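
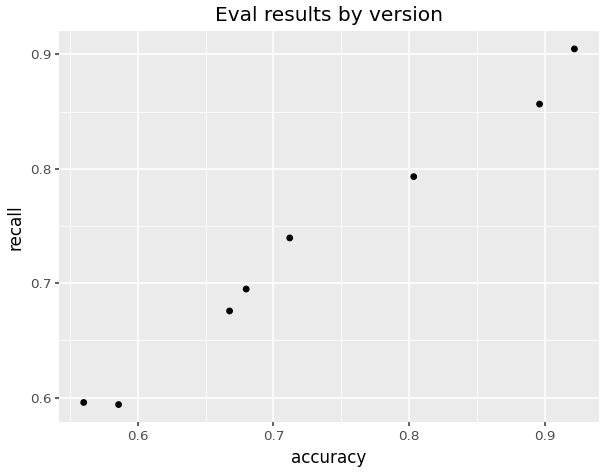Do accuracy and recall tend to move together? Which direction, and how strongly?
Points are positively correlated; strong (|r| ≈ 1.0).

positive, strong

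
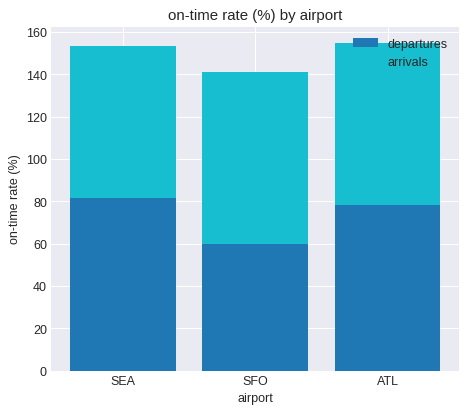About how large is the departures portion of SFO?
departures top ≈ 60, bottom ≈ 0; segment ≈ 60.

≈ 60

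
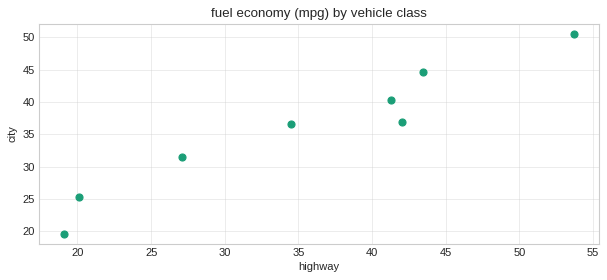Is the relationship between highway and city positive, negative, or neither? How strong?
Points are positively correlated; strong (|r| ≈ 1.0).

positive, strong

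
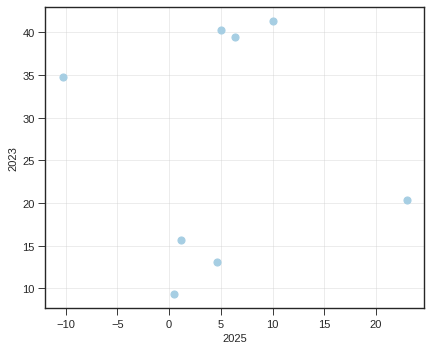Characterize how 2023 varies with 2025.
Points are roughly uncorrelated; weak (|r| ≈ 0.0).

no clear correlation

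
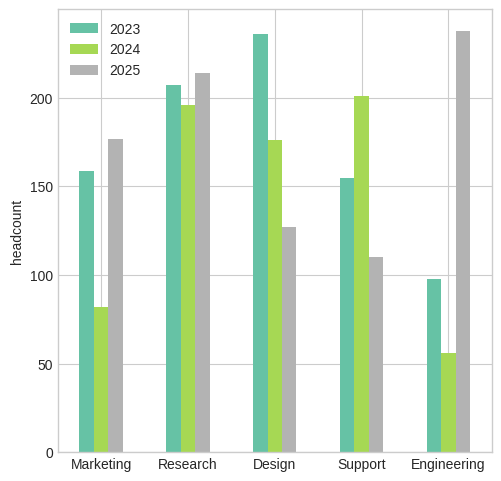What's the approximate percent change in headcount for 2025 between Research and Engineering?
≈ +9.1%

Research ≈ 220, Engineering ≈ 240; (240 − 220) / 220 ≈ +9.1%.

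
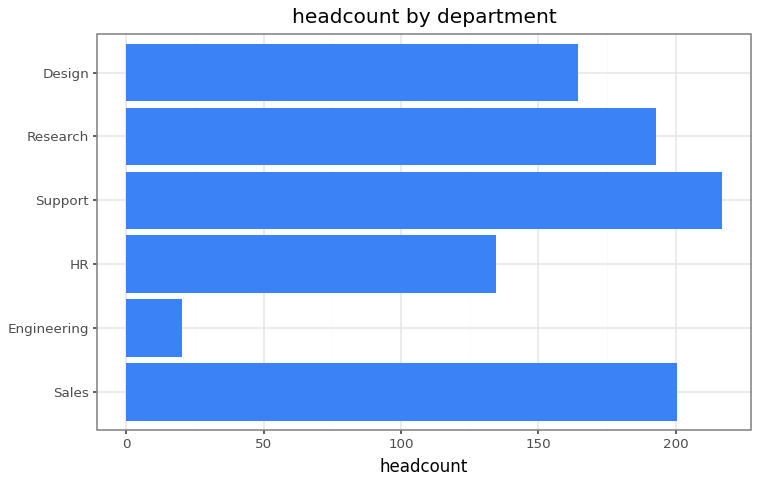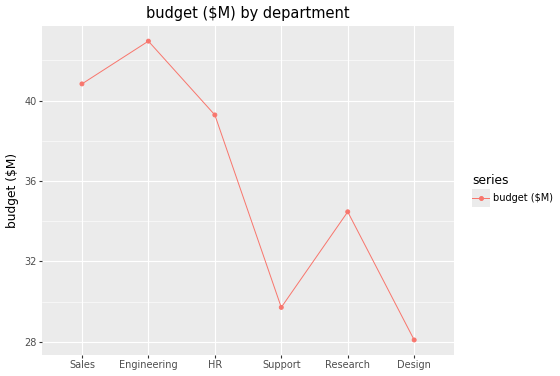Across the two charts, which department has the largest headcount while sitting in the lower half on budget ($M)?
Support

Chart 2 median budget ($M) ≈ 35; below-median departments: Support, Research, Design. Among those, Support has the highest headcount (≈ 220).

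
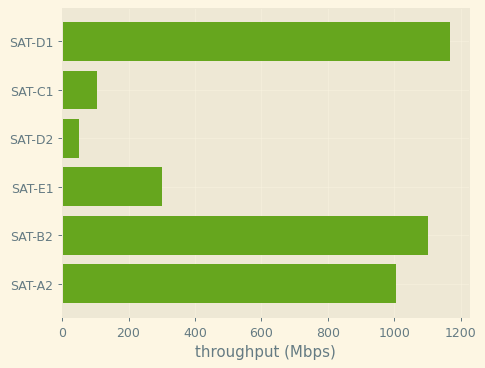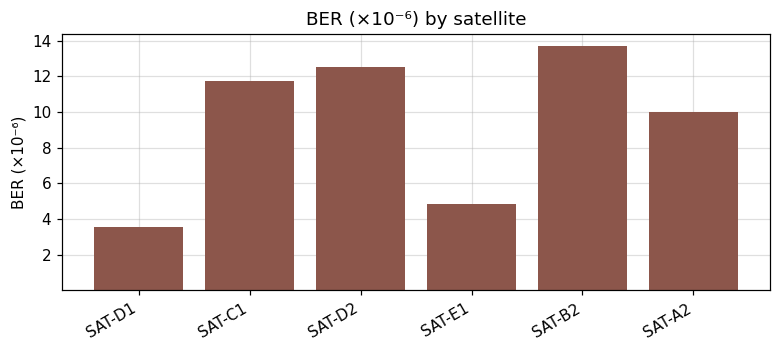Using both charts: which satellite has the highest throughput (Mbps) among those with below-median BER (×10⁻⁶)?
Chart 2 median BER (×10⁻⁶) ≈ 10; below-median satellites: SAT-D1, SAT-E1, SAT-A2. Among those, SAT-D1 has the highest throughput (Mbps) (≈ 1200).

SAT-D1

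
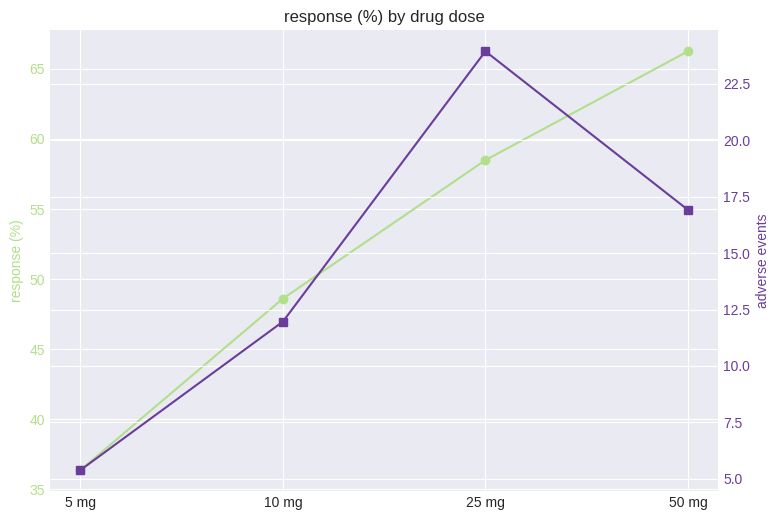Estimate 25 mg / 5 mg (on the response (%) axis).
25 mg ≈ 60, 5 mg ≈ 35; 60/35 ≈ 1.71.

≈ 1.71×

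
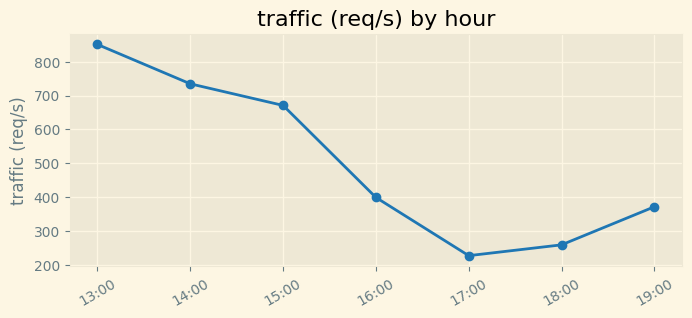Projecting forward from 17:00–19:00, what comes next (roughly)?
≈ 500

Last three: 200, 300, 400 → slope ≈ 100/step → next ≈ 500.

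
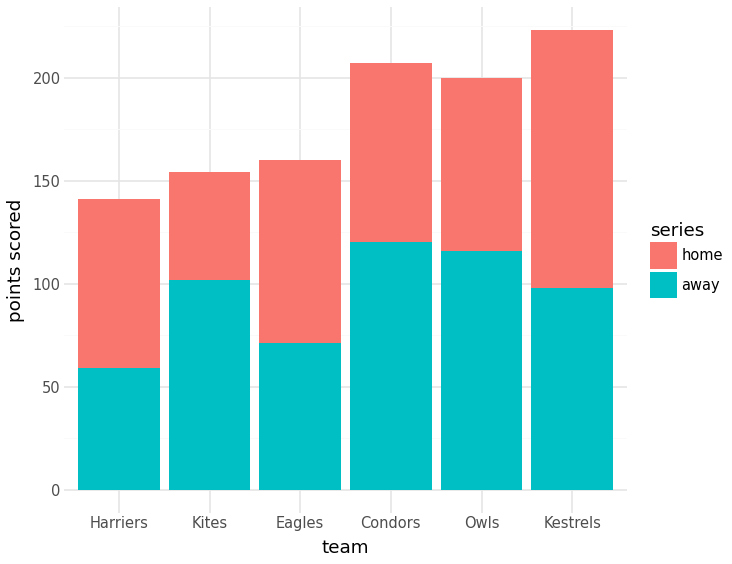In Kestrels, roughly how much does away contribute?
≈ 100

away top ≈ 100, bottom ≈ 0; segment ≈ 100.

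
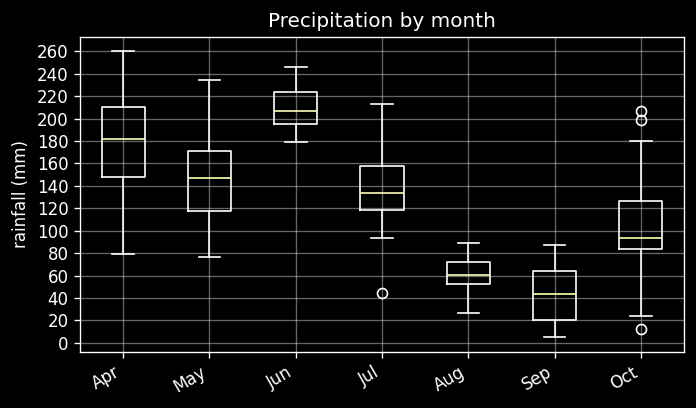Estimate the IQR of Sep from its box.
Q3 ≈ 60, Q1 ≈ 20; IQR ≈ 40.

≈ 40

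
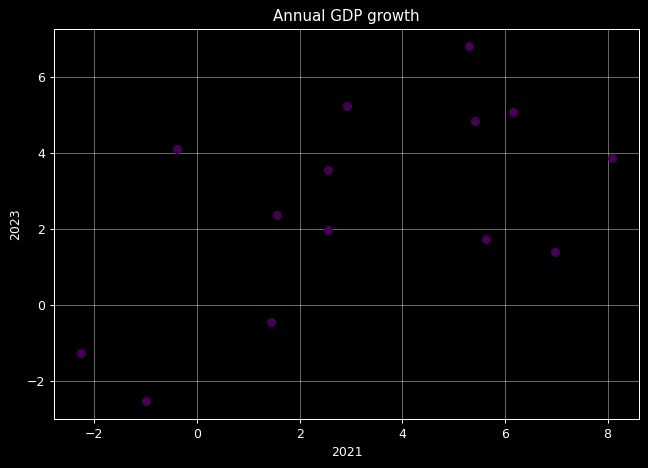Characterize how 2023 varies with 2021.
positive, moderate

Points are positively correlated; moderate (|r| ≈ 0.6).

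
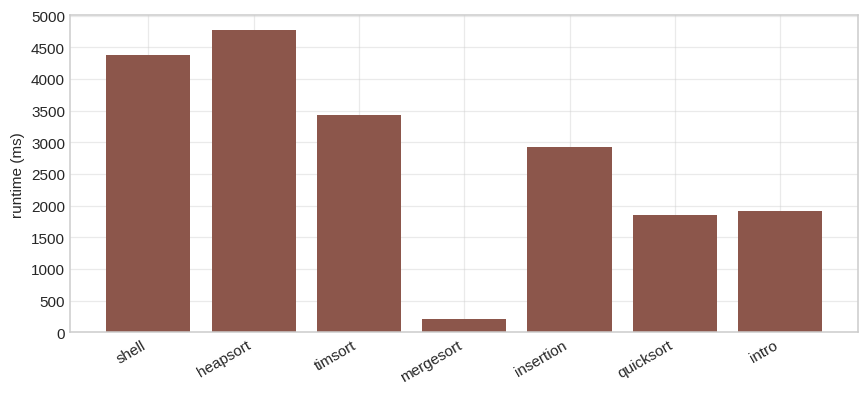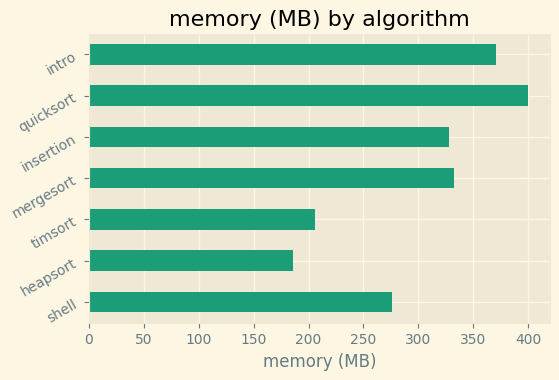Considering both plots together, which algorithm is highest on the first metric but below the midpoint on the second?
heapsort

Chart 2 median memory (MB) ≈ 350; below-median algorithms: shell, heapsort, timsort. Among those, heapsort has the highest runtime (ms) (≈ 5000).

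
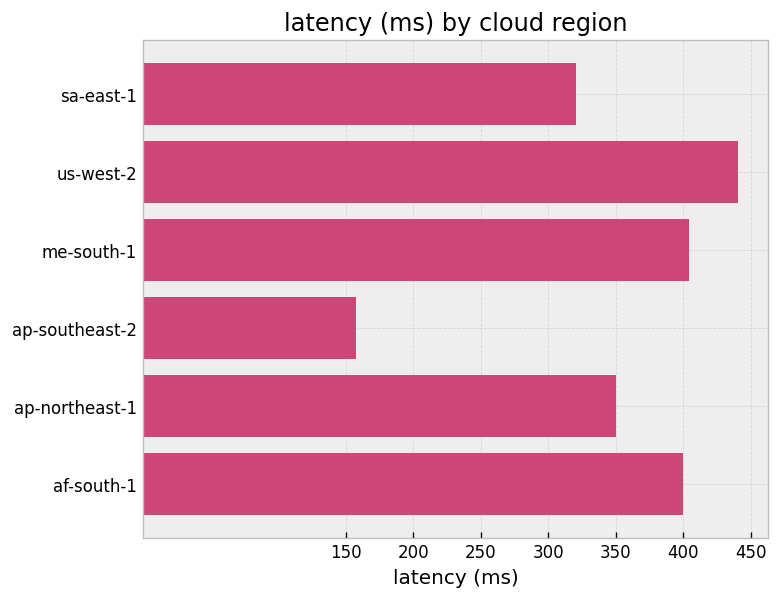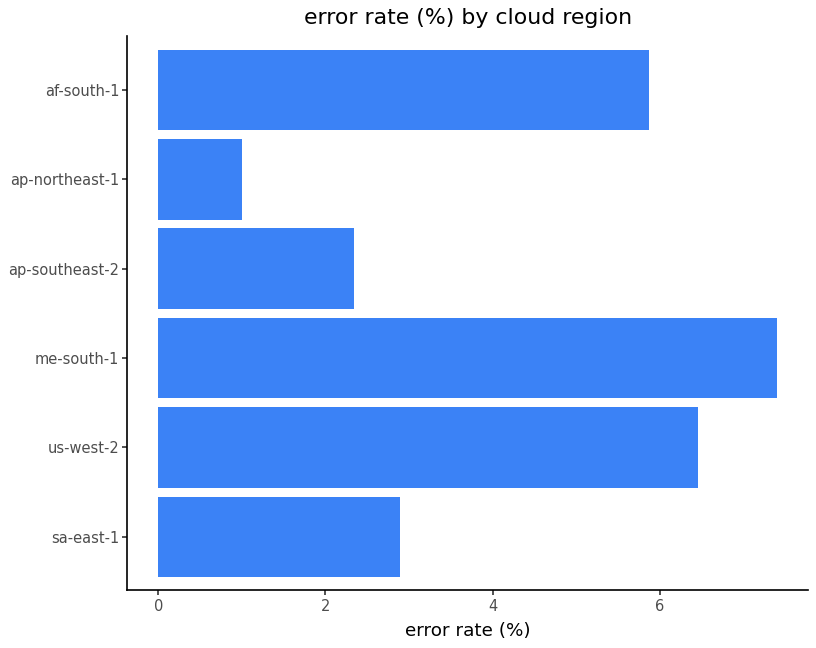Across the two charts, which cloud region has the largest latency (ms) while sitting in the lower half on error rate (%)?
Chart 2 median error rate (%) ≈ 4; below-median cloud regions: sa-east-1, ap-southeast-2, ap-northeast-1. Among those, ap-northeast-1 has the highest latency (ms) (≈ 350).

ap-northeast-1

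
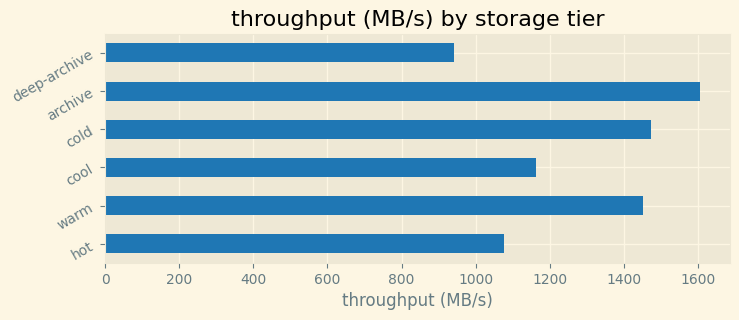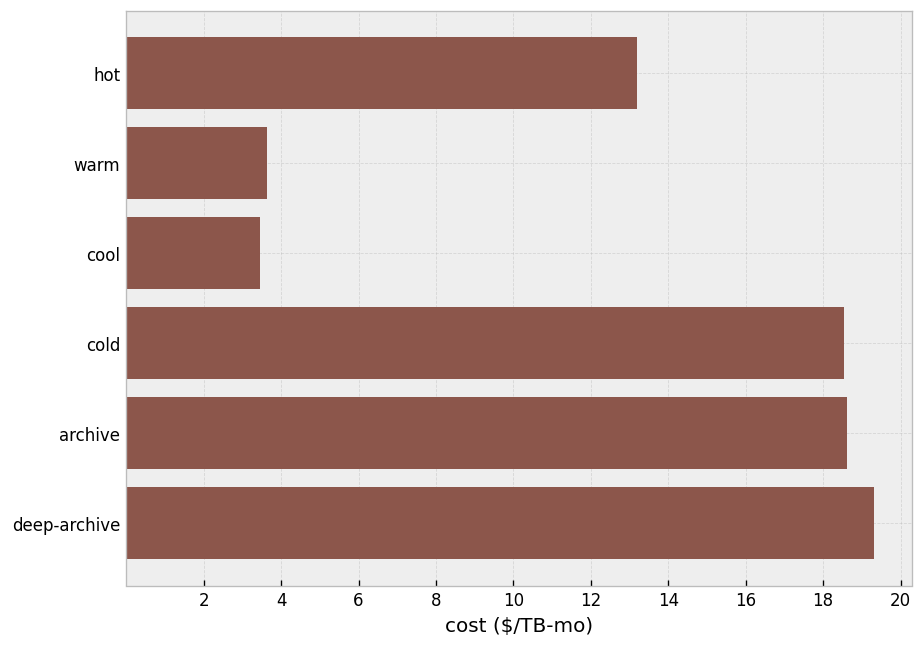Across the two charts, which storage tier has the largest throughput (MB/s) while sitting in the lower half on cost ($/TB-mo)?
warm

Chart 2 median cost ($/TB-mo) ≈ 16; below-median storage tiers: hot, warm, cool. Among those, warm has the highest throughput (MB/s) (≈ 1400).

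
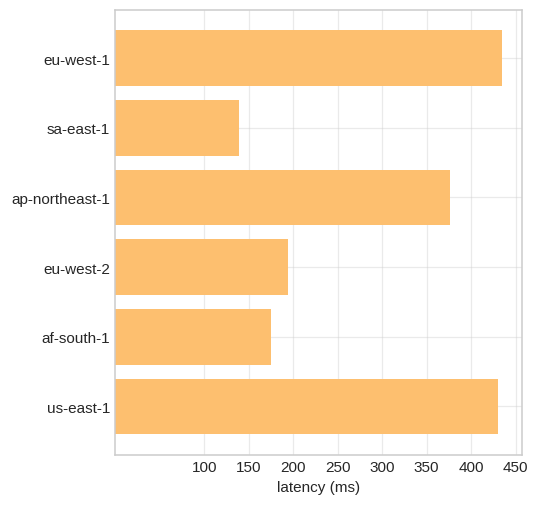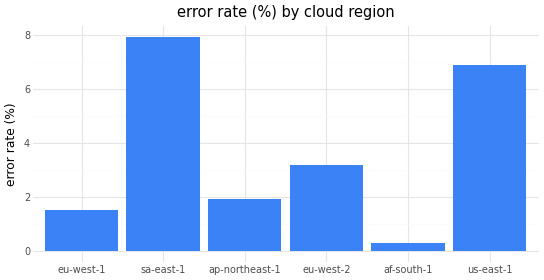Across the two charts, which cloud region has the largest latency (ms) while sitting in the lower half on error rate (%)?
eu-west-1

Chart 2 median error rate (%) ≈ 3; below-median cloud regions: eu-west-1, ap-northeast-1, af-south-1. Among those, eu-west-1 has the highest latency (ms) (≈ 450).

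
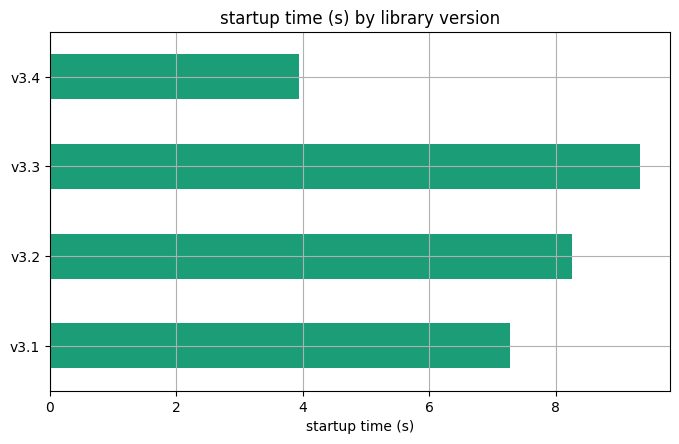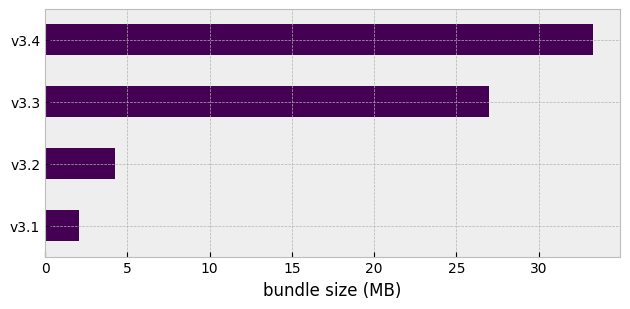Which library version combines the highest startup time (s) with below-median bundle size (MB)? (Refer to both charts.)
Chart 2 median bundle size (MB) ≈ 15; below-median library versions: v3.1, v3.2. Among those, v3.2 has the highest startup time (s) (≈ 8).

v3.2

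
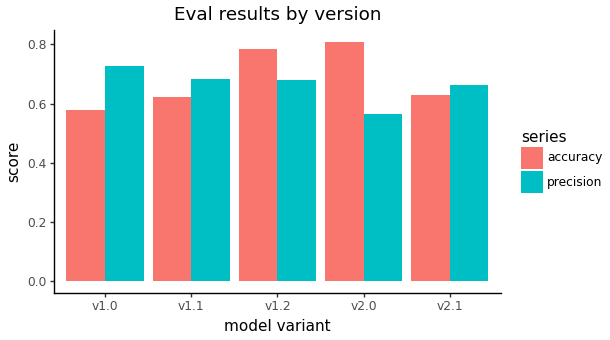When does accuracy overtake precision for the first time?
v1.2

v1.1: accuracy ≈ 0.6 vs precision ≈ 0.7 (not yet); v1.2: accuracy ≈ 0.8 vs precision ≈ 0.7 (first crossover).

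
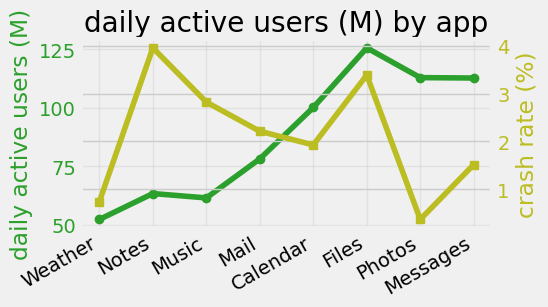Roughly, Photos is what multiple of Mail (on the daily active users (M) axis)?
Photos ≈ 110, Mail ≈ 80; 110/80 ≈ 1.38.

≈ 1.38×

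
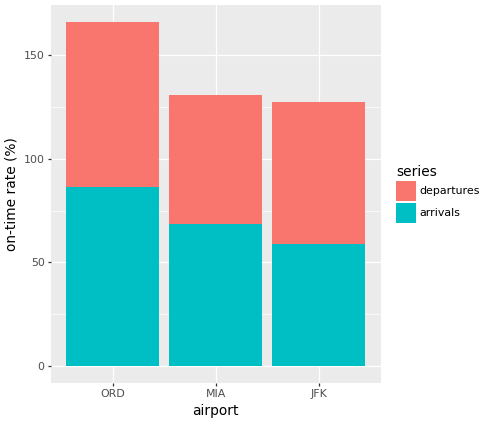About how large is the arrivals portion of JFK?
≈ 60

arrivals top ≈ 60, bottom ≈ 0; segment ≈ 60.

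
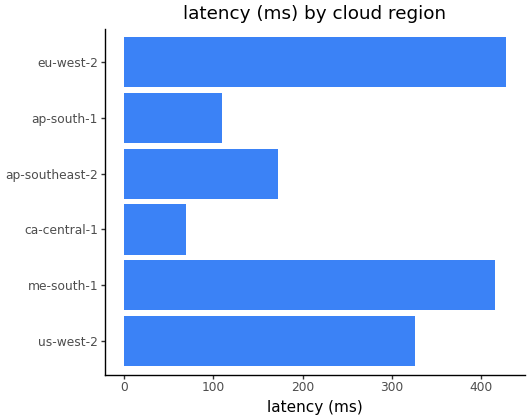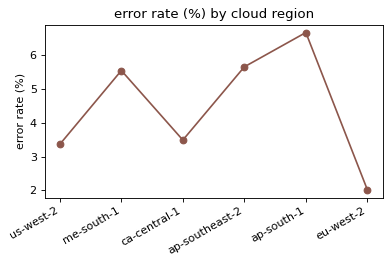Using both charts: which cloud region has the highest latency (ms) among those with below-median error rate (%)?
Chart 2 median error rate (%) ≈ 5; below-median cloud regions: us-west-2, ca-central-1, eu-west-2. Among those, eu-west-2 has the highest latency (ms) (≈ 450).

eu-west-2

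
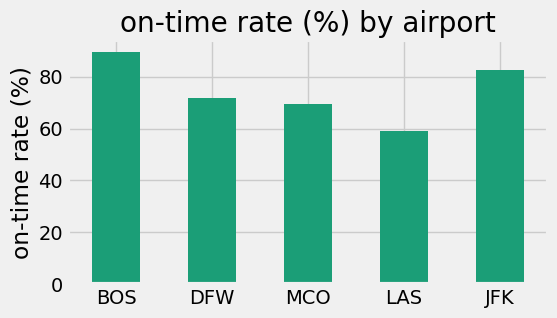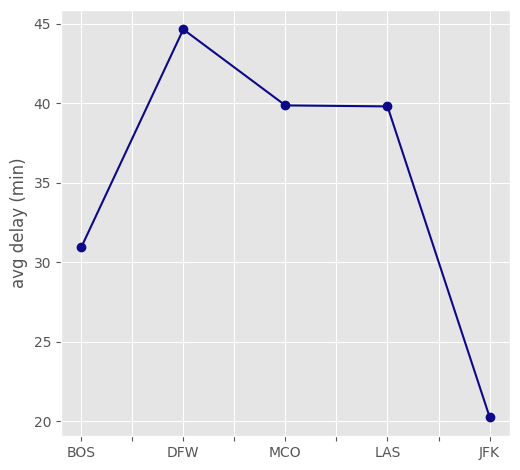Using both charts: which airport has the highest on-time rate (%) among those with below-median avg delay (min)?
Chart 2 median avg delay (min) ≈ 40; below-median airports: BOS, JFK. Among those, BOS has the highest on-time rate (%) (≈ 90).

BOS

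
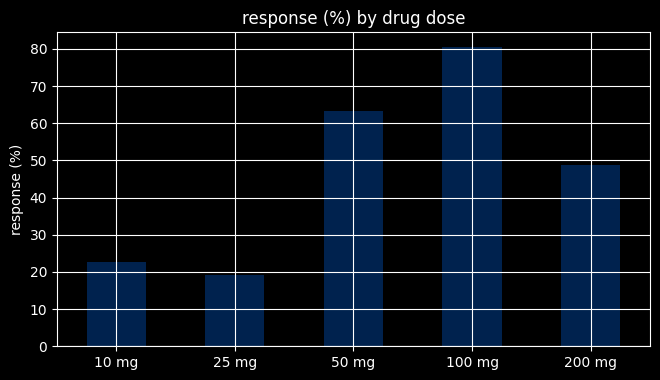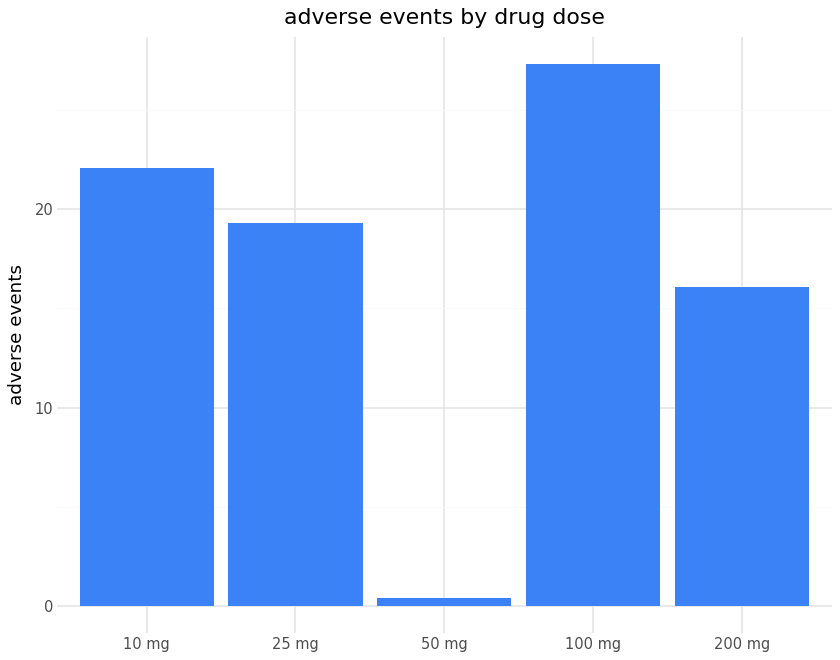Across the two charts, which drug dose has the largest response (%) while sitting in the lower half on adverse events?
Chart 2 median adverse events ≈ 20; below-median drug doses: 50 mg, 200 mg. Among those, 50 mg has the highest response (%) (≈ 60).

50 mg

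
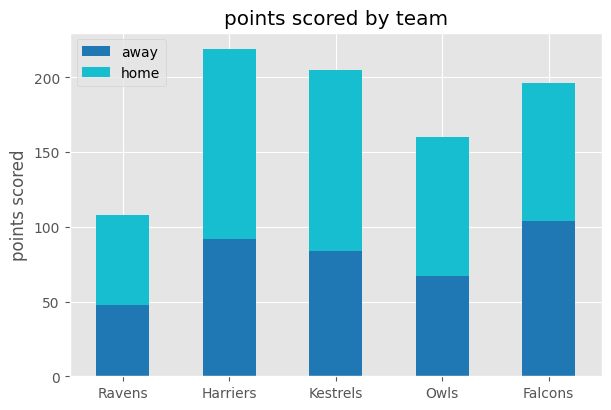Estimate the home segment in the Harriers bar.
≈ 120

home top ≈ 220, bottom ≈ 100; segment ≈ 120.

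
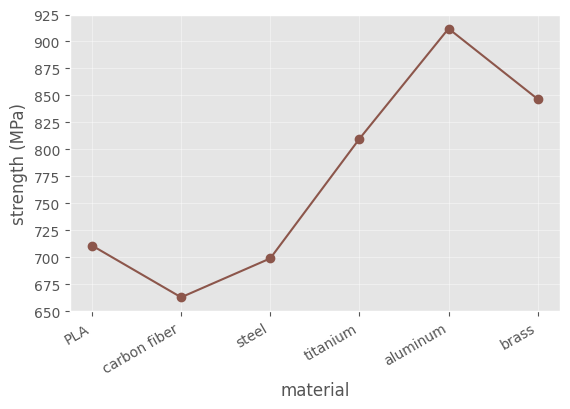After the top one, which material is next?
Top 3: aluminum ≈ 900, brass ≈ 850, titanium ≈ 800.

brass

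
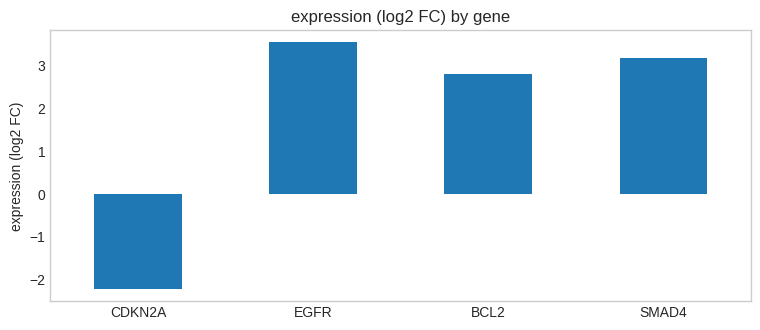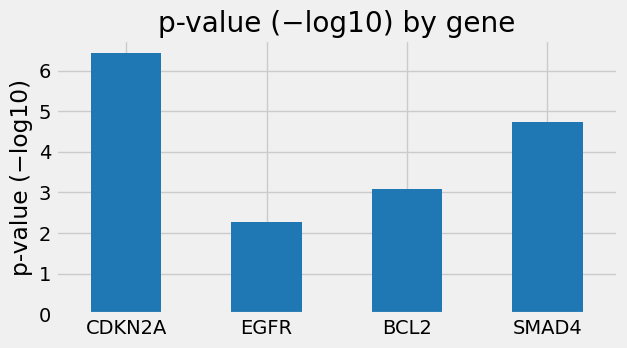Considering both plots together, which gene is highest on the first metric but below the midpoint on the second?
Chart 2 median p-value (−log10) ≈ 4; below-median genes: EGFR, BCL2. Among those, EGFR has the highest expression (log2 FC) (≈ 3.5).

EGFR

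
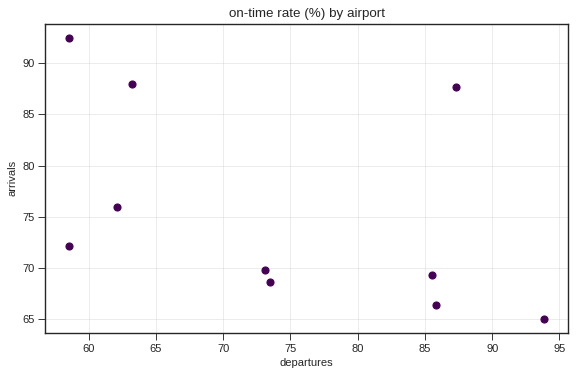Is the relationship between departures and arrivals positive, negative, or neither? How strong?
negative, moderate

Points are negatively correlated; moderate (|r| ≈ 0.5).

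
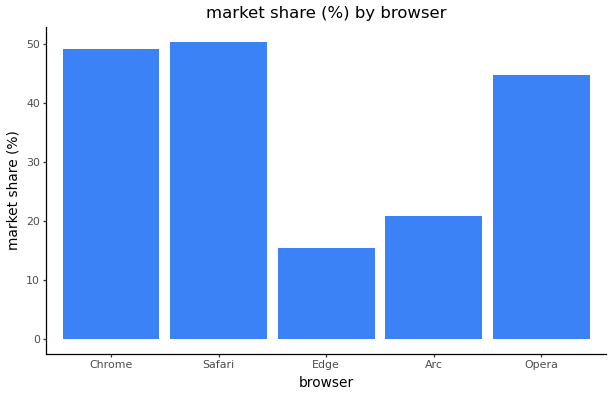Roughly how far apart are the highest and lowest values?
≈ 35

Max Safari ≈ 50, min Edge ≈ 15; range ≈ 35.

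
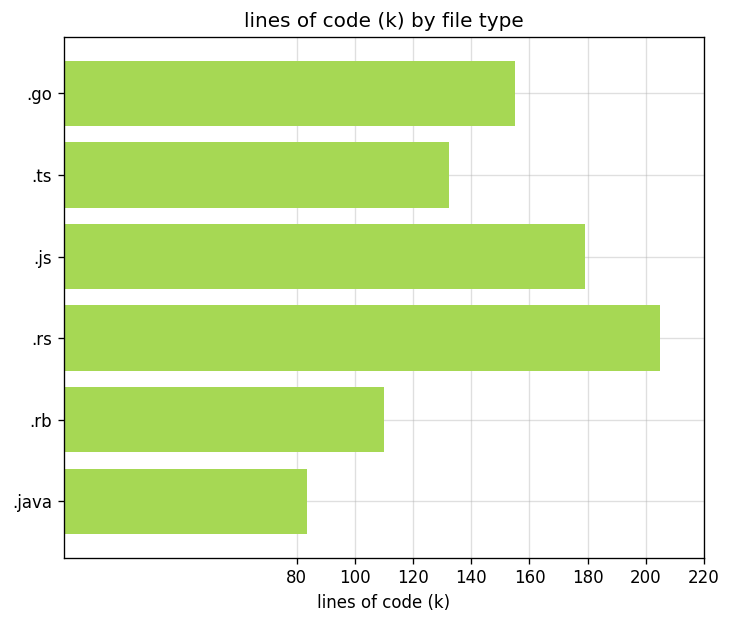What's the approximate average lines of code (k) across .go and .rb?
(160 + 100) / 2 ≈ 130.

≈ 130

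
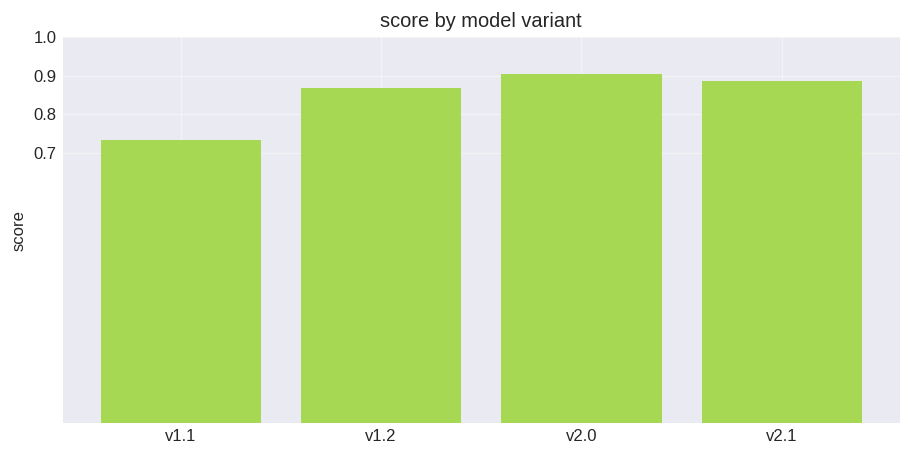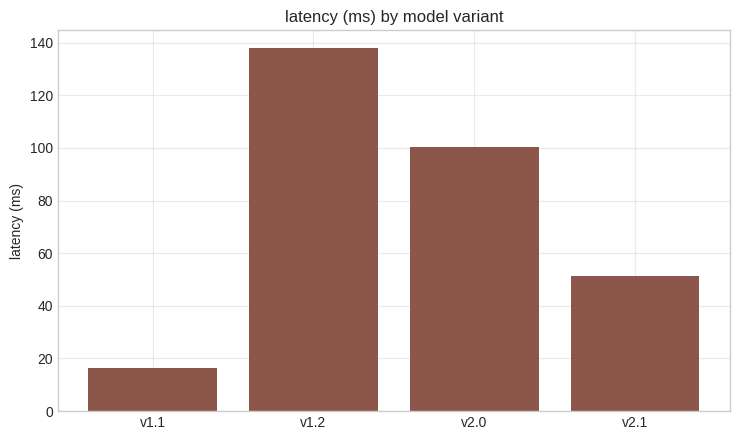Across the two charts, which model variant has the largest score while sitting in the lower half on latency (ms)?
v2.1

Chart 2 median latency (ms) ≈ 80; below-median model variants: v1.1, v2.1. Among those, v2.1 has the highest score (≈ 0.9).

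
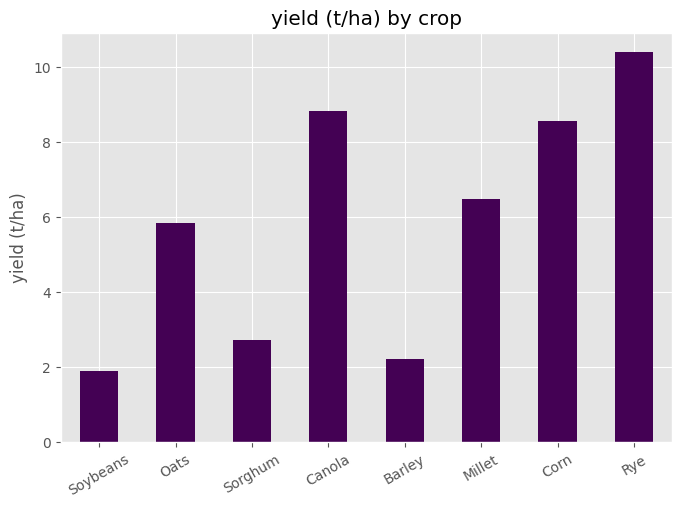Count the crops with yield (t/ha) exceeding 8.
Above 8: Canola, Corn, Rye.

3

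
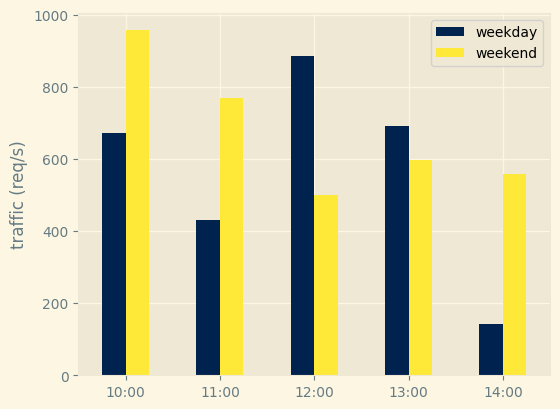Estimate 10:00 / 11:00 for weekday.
≈ 1.75×

10:00 ≈ 700, 11:00 ≈ 400; 700/400 ≈ 1.75.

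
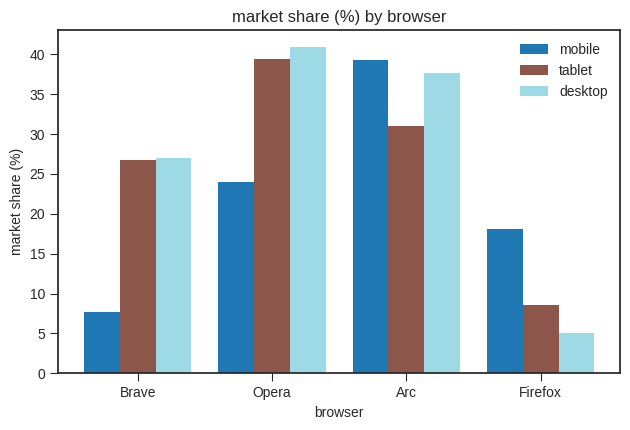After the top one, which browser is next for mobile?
Opera

Top 3 for mobile: Arc ≈ 40, Opera ≈ 25, Firefox ≈ 20.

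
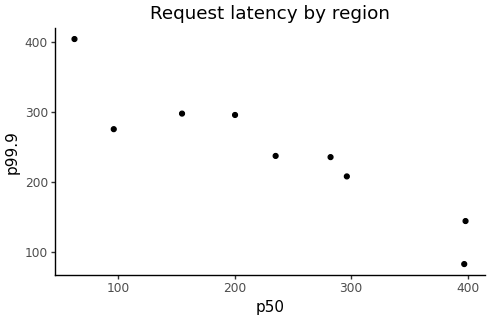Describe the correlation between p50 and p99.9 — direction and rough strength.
negative, strong

Points are negatively correlated; strong (|r| ≈ 0.9).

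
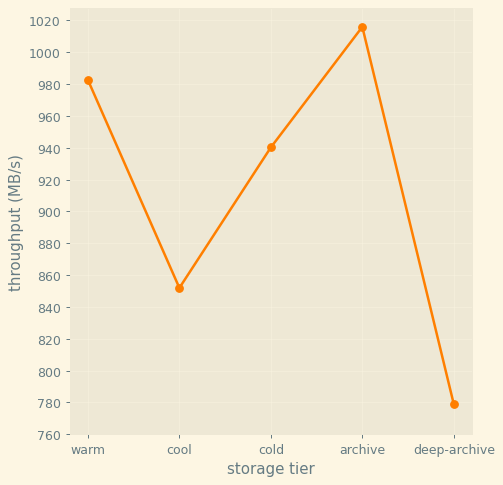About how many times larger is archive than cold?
≈ 1.09×

archive ≈ 1020, cold ≈ 940; 1020/940 ≈ 1.09.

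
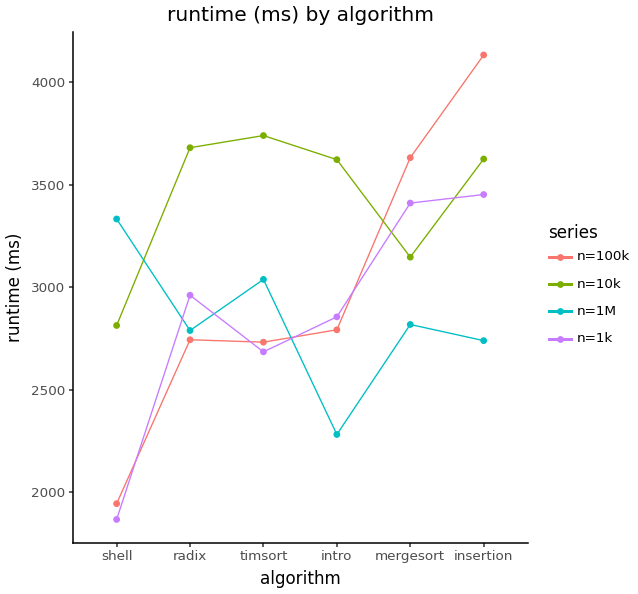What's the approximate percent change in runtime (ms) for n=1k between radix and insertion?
radix ≈ 3000, insertion ≈ 3400; (3400 − 3000) / 3000 ≈ +13.3%.

≈ +13.3%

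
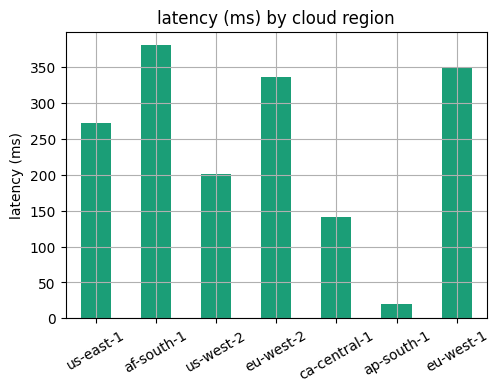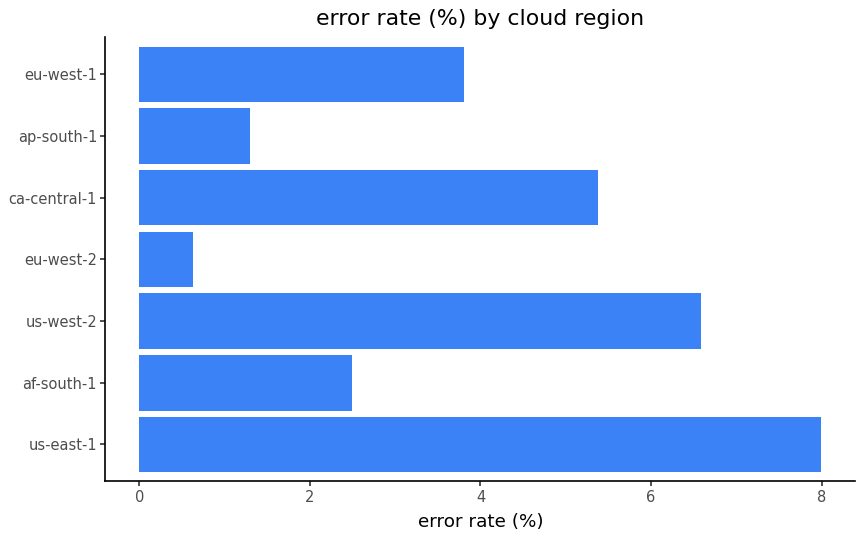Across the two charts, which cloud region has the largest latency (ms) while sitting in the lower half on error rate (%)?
af-south-1

Chart 2 median error rate (%) ≈ 4; below-median cloud regions: af-south-1, eu-west-2, ap-south-1. Among those, af-south-1 has the highest latency (ms) (≈ 400).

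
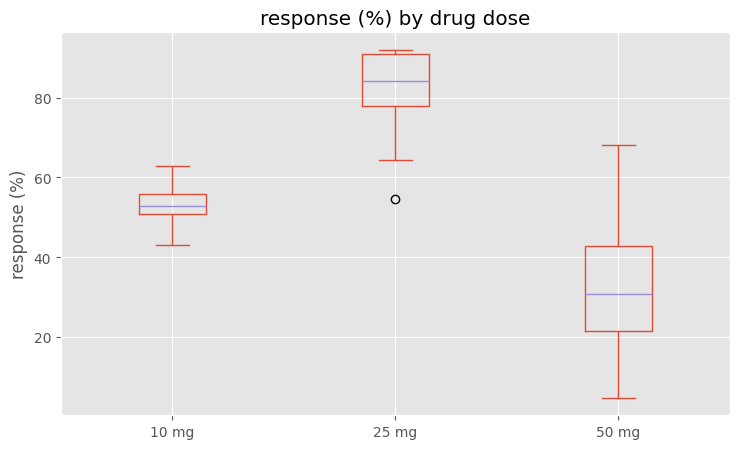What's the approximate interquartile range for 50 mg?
≈ 25

Q3 ≈ 45, Q1 ≈ 20; IQR ≈ 25.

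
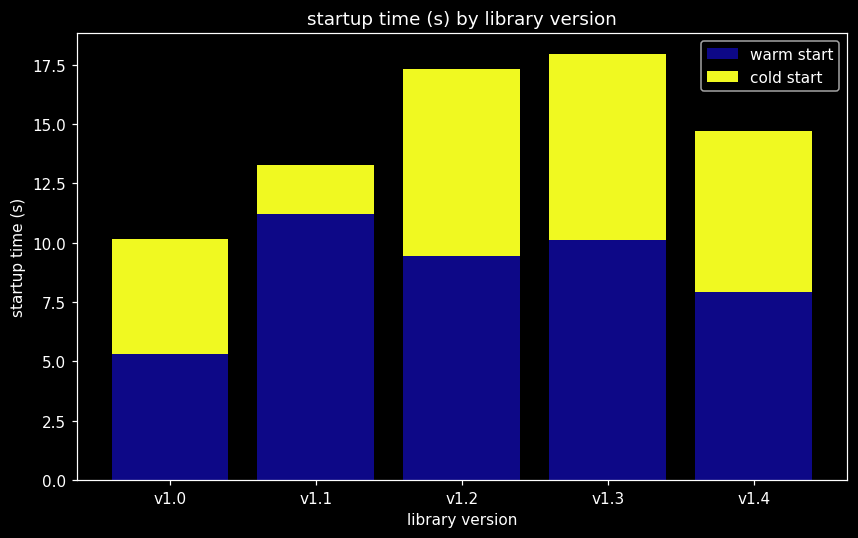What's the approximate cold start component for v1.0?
cold start top ≈ 10, bottom ≈ 6; segment ≈ 4.

≈ 4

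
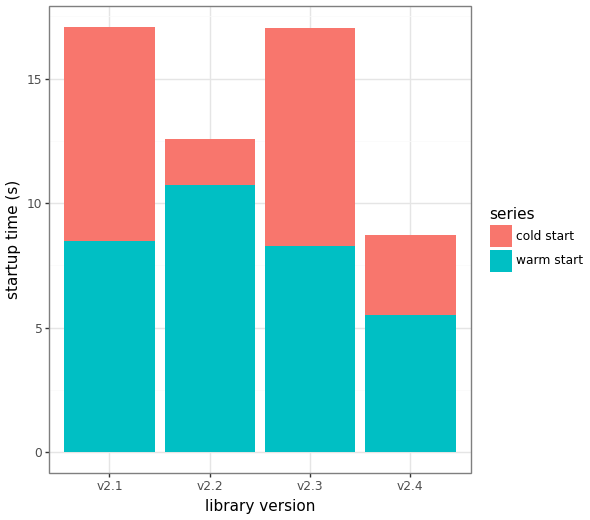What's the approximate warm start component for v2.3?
≈ 8

warm start top ≈ 8, bottom ≈ 0; segment ≈ 8.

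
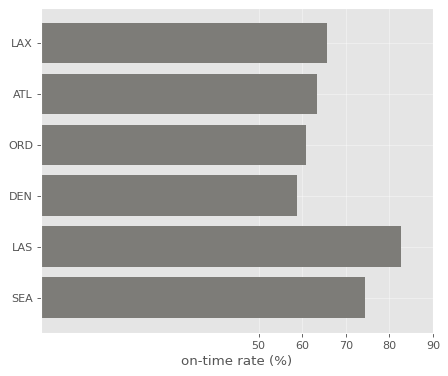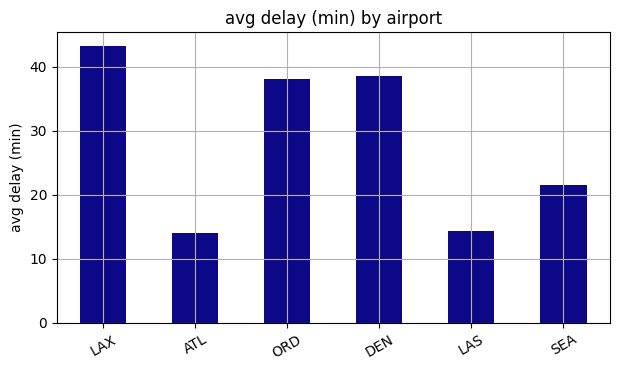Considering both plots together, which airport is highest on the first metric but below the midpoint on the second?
LAS

Chart 2 median avg delay (min) ≈ 30; below-median airports: ATL, LAS, SEA. Among those, LAS has the highest on-time rate (%) (≈ 80).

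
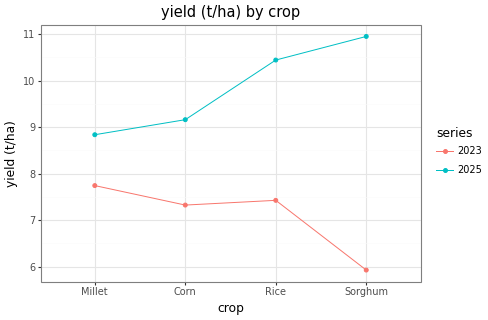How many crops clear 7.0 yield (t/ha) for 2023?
Above 7.0: Millet, Corn, Rice.

3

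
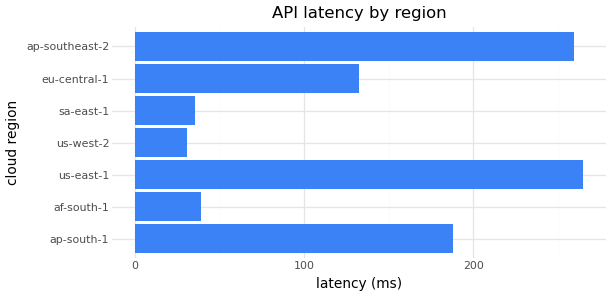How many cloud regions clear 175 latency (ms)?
3

Above 175: ap-south-1, us-east-1, ap-southeast-2.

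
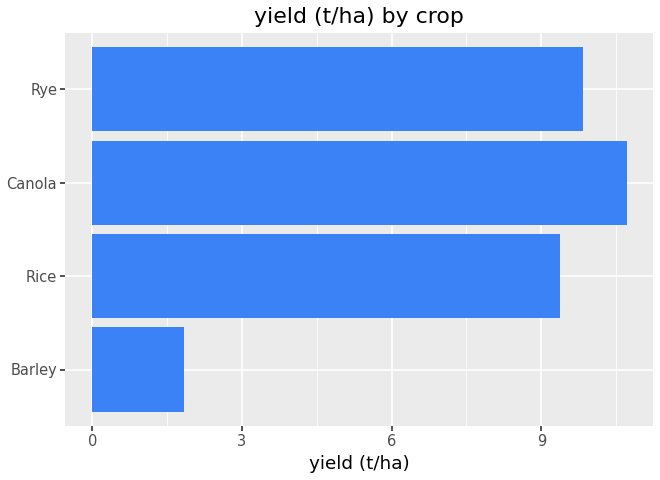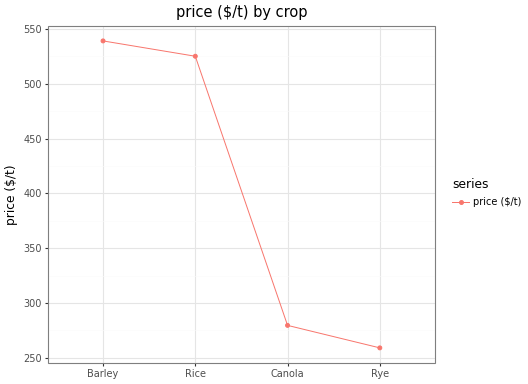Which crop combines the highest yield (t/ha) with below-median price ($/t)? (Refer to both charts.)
Chart 2 median price ($/t) ≈ 400; below-median crops: Canola, Rye. Among those, Canola has the highest yield (t/ha) (≈ 11).

Canola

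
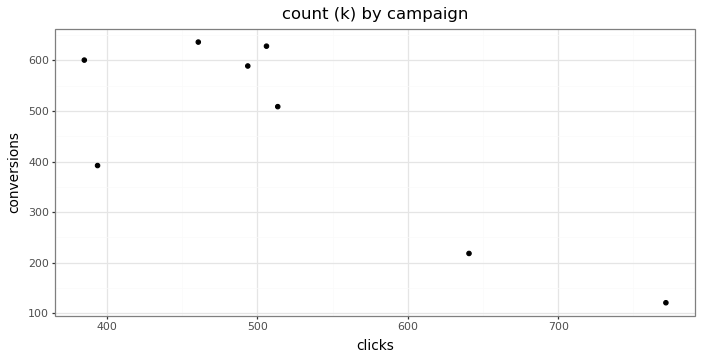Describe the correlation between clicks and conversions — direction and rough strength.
Points are negatively correlated; strong (|r| ≈ 0.8).

negative, strong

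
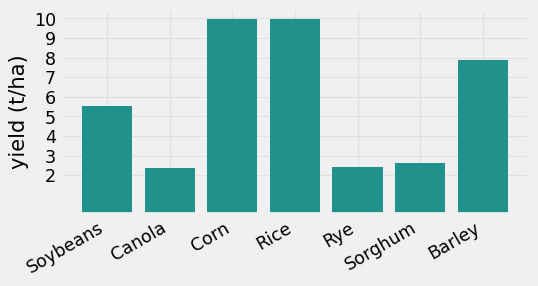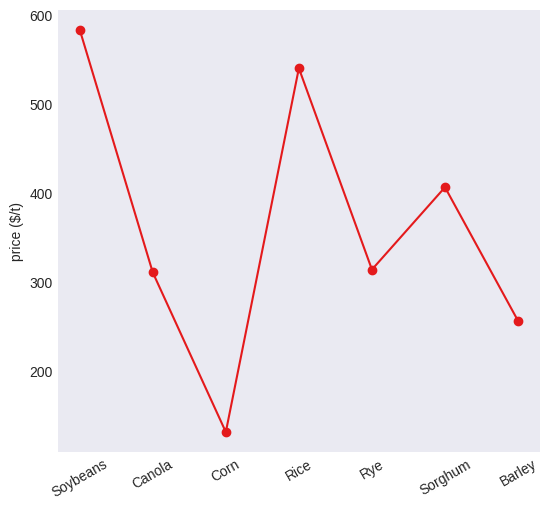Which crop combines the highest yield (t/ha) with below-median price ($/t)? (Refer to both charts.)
Chart 2 median price ($/t) ≈ 300; below-median crops: Canola, Corn, Barley. Among those, Corn has the highest yield (t/ha) (≈ 10).

Corn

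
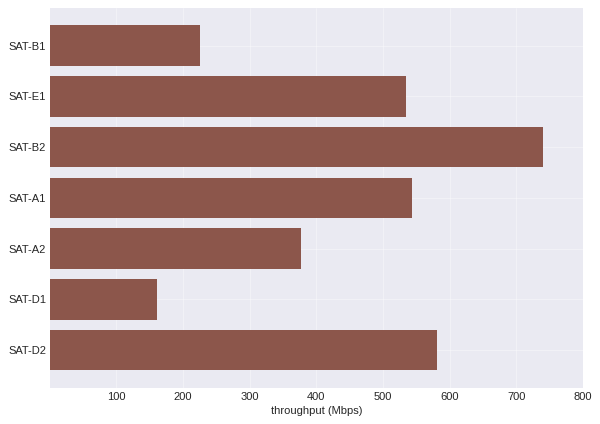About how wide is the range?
Max SAT-B2 ≈ 700, min SAT-D1 ≈ 200; range ≈ 500.

≈ 500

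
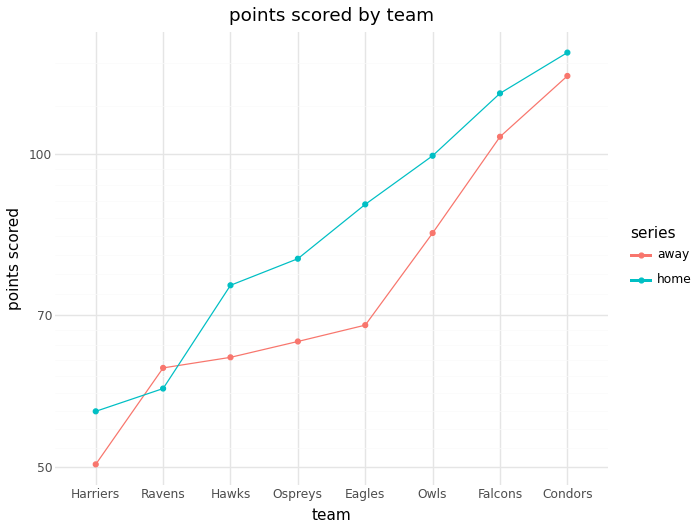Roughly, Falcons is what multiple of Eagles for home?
≈ 1.22×

Falcons ≈ 110, Eagles ≈ 90; 110/90 ≈ 1.22.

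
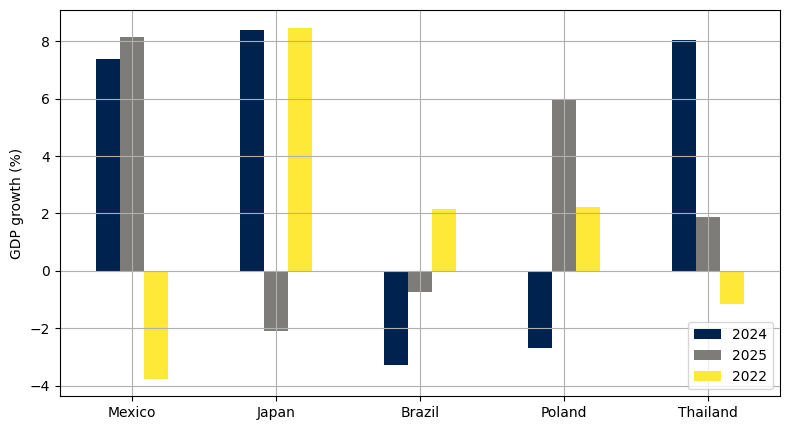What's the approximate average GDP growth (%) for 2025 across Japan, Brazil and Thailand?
(-2 + 0 + 2) / 3 ≈ 0.

≈ 0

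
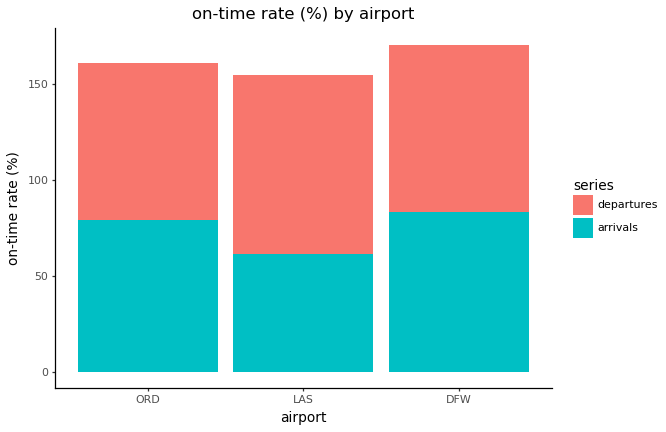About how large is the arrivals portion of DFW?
≈ 80

arrivals top ≈ 80, bottom ≈ 0; segment ≈ 80.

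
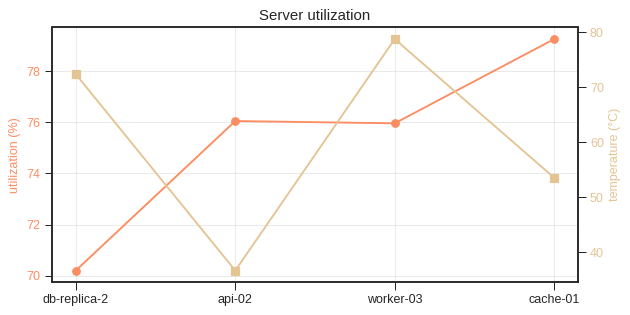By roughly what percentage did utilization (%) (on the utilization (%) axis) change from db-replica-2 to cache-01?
db-replica-2 ≈ 70, cache-01 ≈ 79; (79 − 70) / 70 ≈ +12.9%.

≈ +12.9%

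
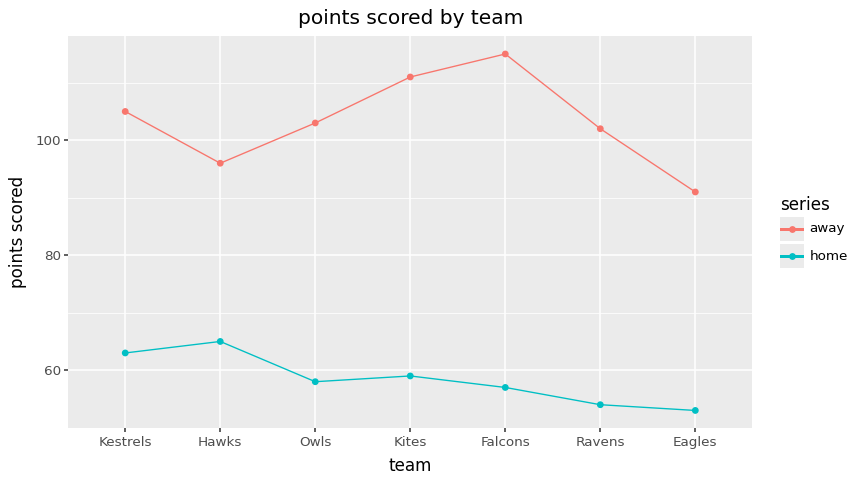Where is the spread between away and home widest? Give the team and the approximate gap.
Falcons: away ≈ 120, home ≈ 60 → gap ≈ 60. Next-largest (Kites) is only ≈ 50.

Falcons, ≈ 60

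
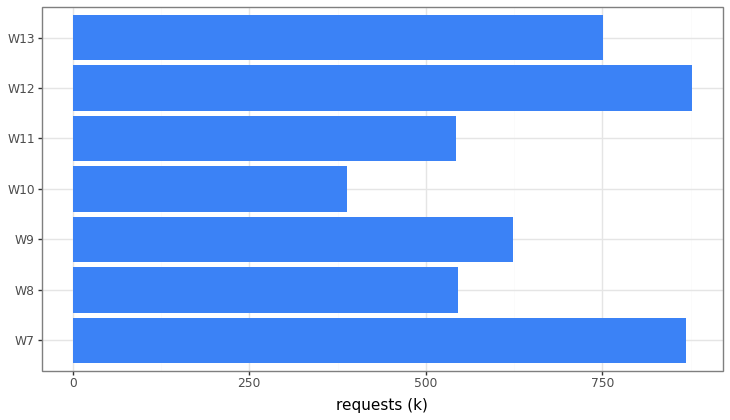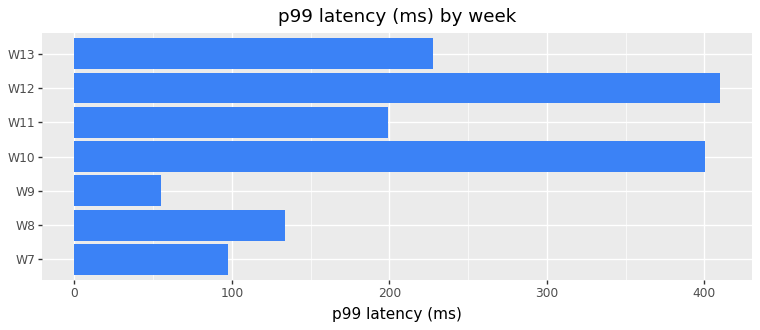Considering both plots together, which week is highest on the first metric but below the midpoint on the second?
Chart 2 median p99 latency (ms) ≈ 200; below-median weeks: W7, W8, W9. Among those, W7 has the highest requests (k) (≈ 900).

W7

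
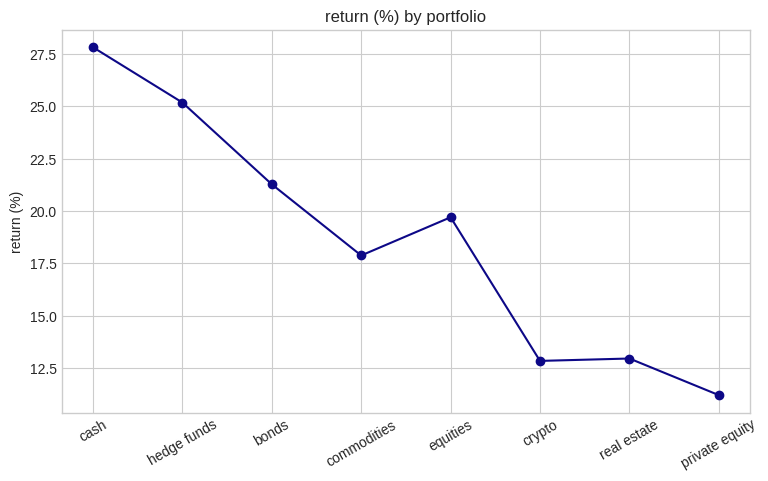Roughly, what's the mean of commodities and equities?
(18 + 20) / 2 ≈ 19.

≈ 19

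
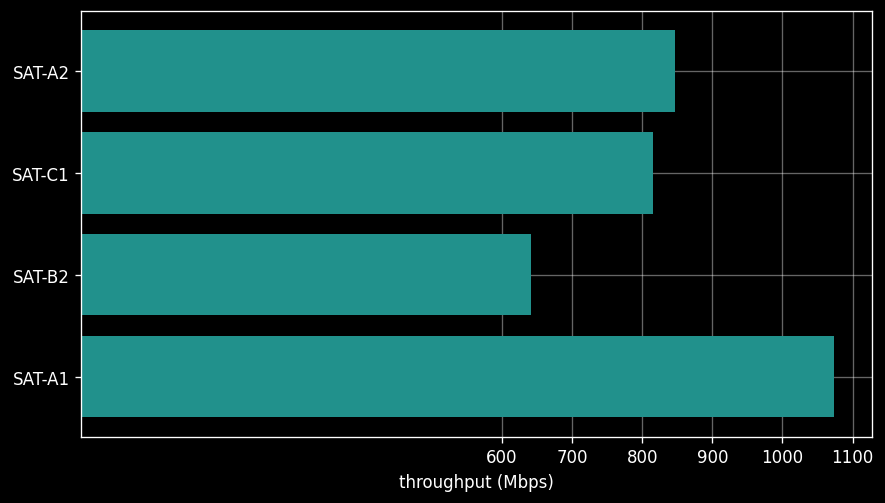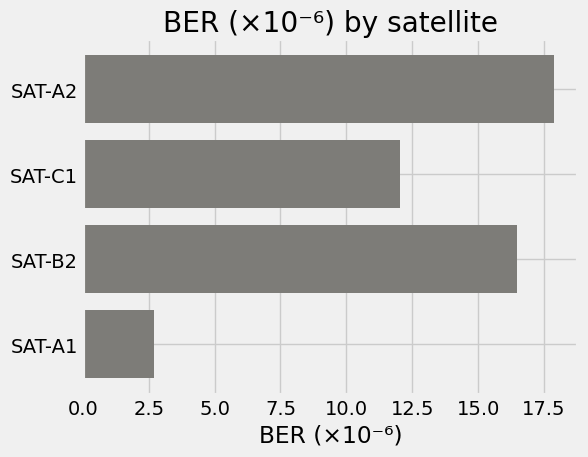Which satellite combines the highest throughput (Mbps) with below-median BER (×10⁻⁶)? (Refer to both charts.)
SAT-A1

Chart 2 median BER (×10⁻⁶) ≈ 14; below-median satellites: SAT-C1, SAT-A1. Among those, SAT-A1 has the highest throughput (Mbps) (≈ 1100).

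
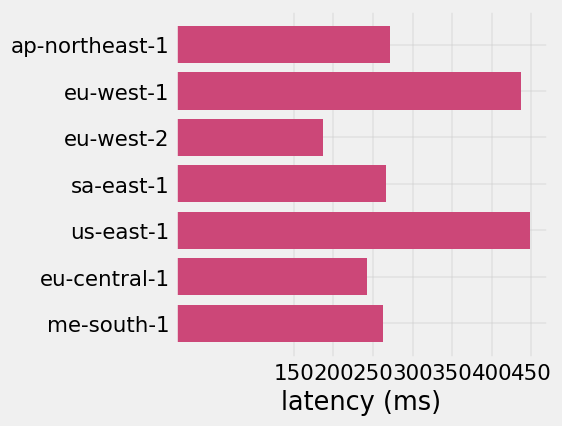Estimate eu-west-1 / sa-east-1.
≈ 1.8×

eu-west-1 ≈ 450, sa-east-1 ≈ 250; 450/250 ≈ 1.8.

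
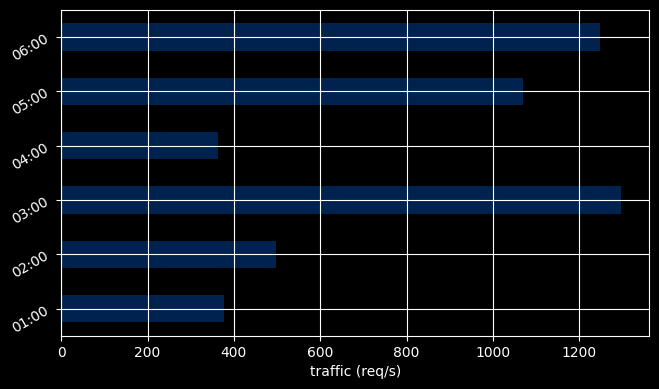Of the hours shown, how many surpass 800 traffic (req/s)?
Above 800: 03:00, 05:00, 06:00.

3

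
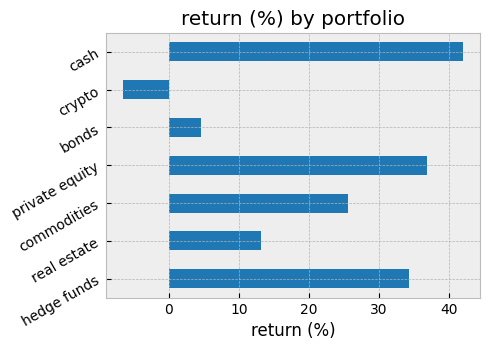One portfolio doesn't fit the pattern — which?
crypto ≈ -5; the rest sit between ≈ 5 and ≈ 40.

crypto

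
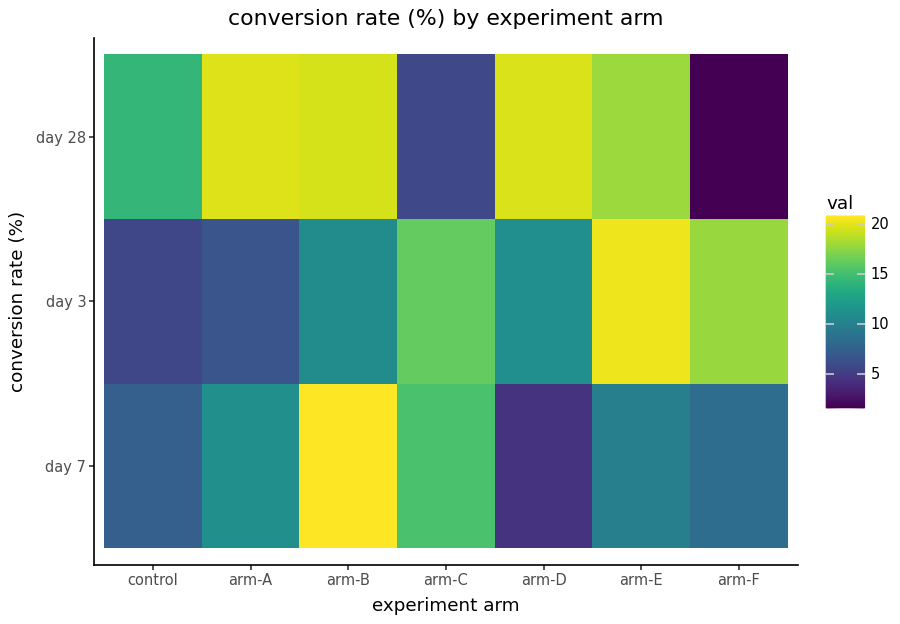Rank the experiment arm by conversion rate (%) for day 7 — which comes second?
arm-C

Top 3 for day 7: arm-B ≈ 20, arm-C ≈ 16, arm-A ≈ 12.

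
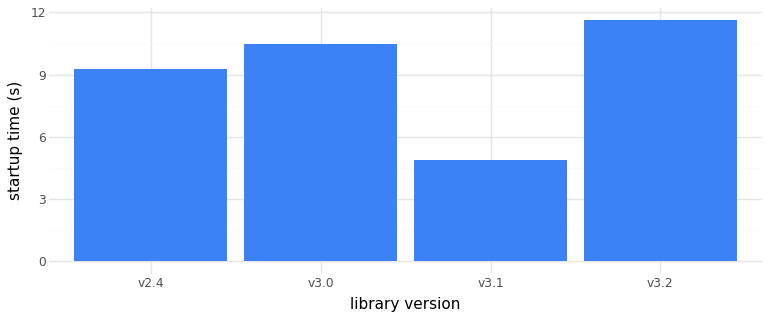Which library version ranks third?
v2.4

Top 4: v3.2 ≈ 12, v3.0 ≈ 10, v2.4 ≈ 9, v3.1 ≈ 5.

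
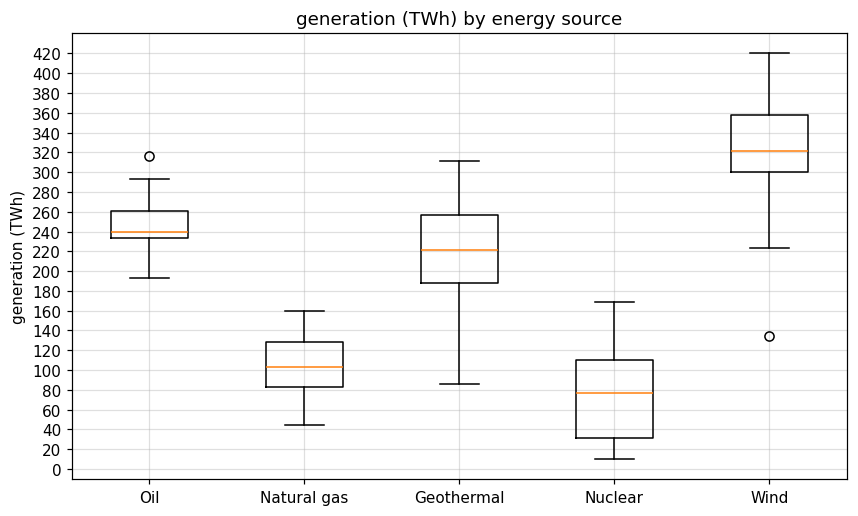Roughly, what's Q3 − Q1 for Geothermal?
≈ 80

Q3 ≈ 260, Q1 ≈ 180; IQR ≈ 80.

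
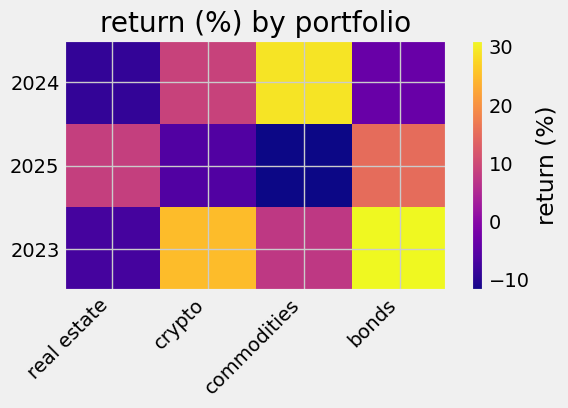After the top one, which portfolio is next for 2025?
real estate

Top 3 for 2025: bonds ≈ 15, real estate ≈ 10, crypto ≈ -5.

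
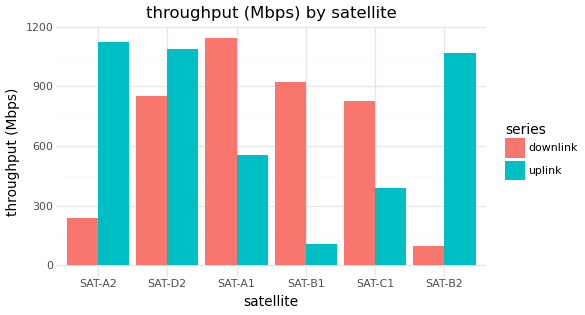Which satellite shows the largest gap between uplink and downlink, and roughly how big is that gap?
SAT-B2, ≈ 1000 Mbps

SAT-B2: uplink ≈ 1100, downlink ≈ 100 → gap ≈ 1000. Next-largest (SAT-A2) is only ≈ 900.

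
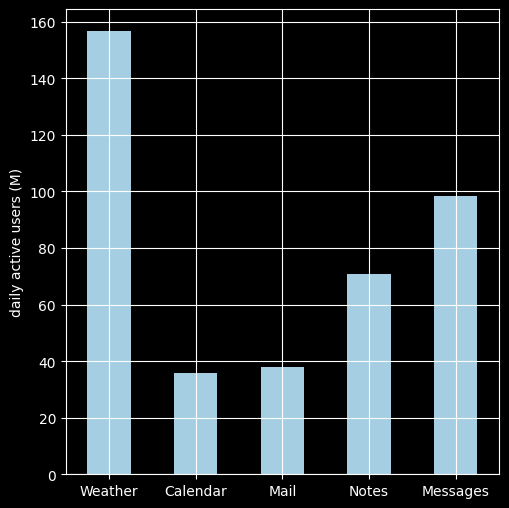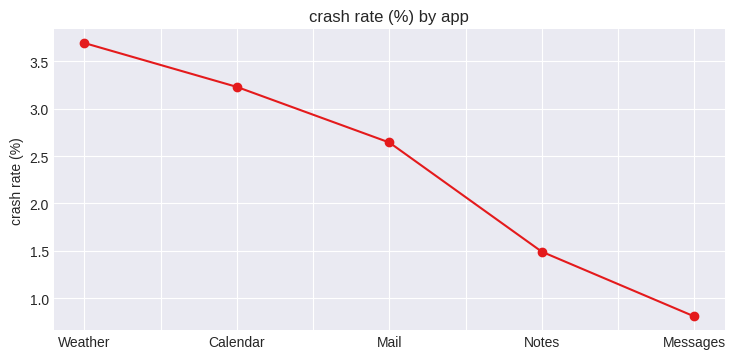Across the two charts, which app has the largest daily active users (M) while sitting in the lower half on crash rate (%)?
Messages

Chart 2 median crash rate (%) ≈ 2.5; below-median apps: Notes, Messages. Among those, Messages has the highest daily active users (M) (≈ 100).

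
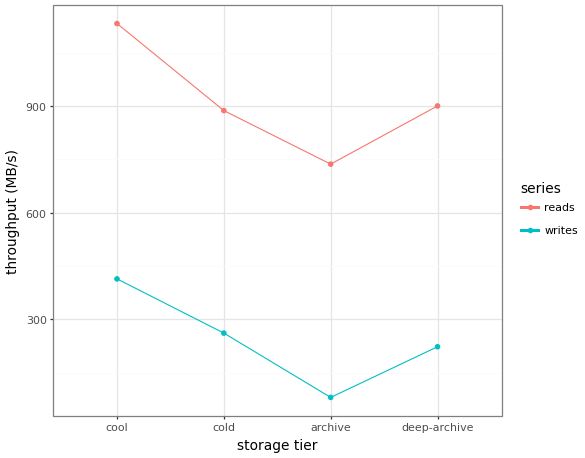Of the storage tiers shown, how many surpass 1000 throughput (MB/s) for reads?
Above 1000: cool.

1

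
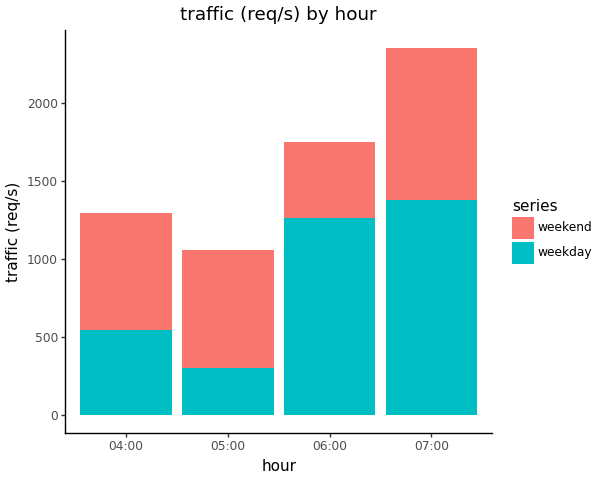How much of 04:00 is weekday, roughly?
weekday top ≈ 600, bottom ≈ 0; segment ≈ 600.

≈ 600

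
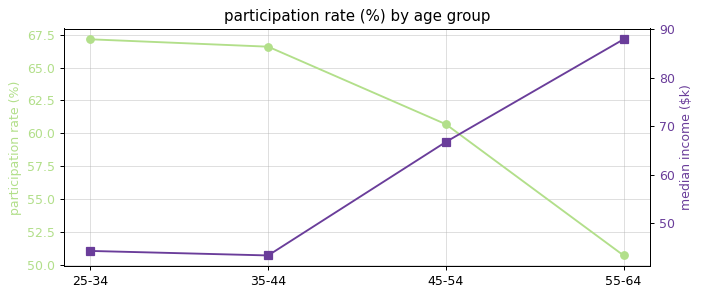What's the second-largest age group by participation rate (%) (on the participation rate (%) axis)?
Top 3 (on the participation rate (%) axis): 25-34 ≈ 68, 35-44 ≈ 66, 45-54 ≈ 60.

35-44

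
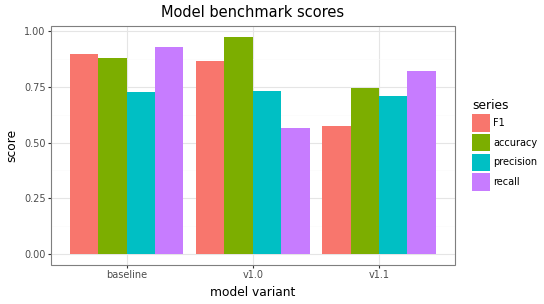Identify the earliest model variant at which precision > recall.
v1.0

baseline: precision ≈ 0.7 vs recall ≈ 0.9 (not yet); v1.0: precision ≈ 0.7 vs recall ≈ 0.6 (first crossover).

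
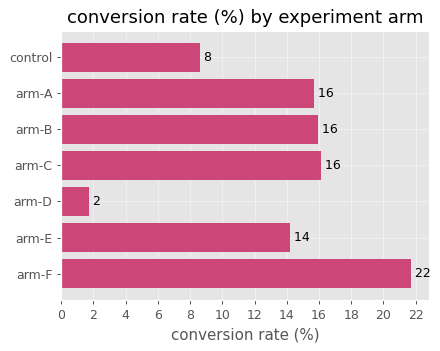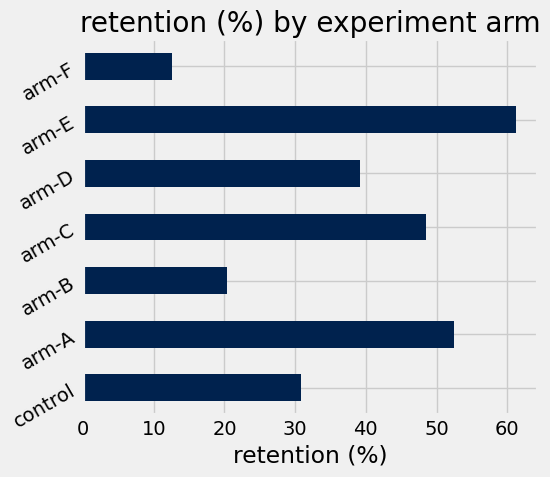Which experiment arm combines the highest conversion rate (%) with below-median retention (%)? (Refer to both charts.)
arm-F

Chart 2 median retention (%) ≈ 40; below-median experiment arms: control, arm-B, arm-F. Among those, arm-F has the highest conversion rate (%) (≈ 22).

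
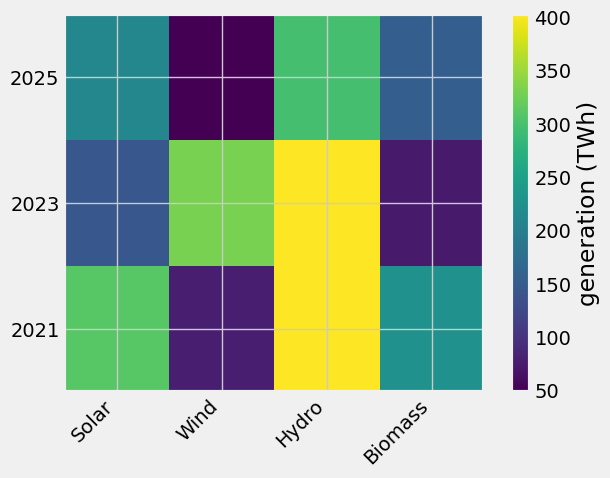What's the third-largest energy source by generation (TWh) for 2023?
Top 4 for 2023: Hydro ≈ 400, Wind ≈ 350, Solar ≈ 150, Biomass ≈ 50.

Solar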